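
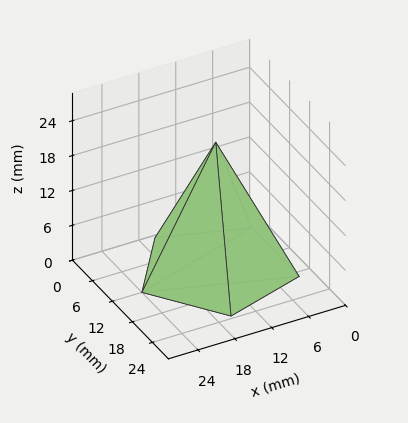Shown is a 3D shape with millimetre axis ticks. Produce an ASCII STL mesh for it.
Reading the render: the shape is a regular 5-sided pyramid, base circumscribed radius ≈ 12 mm, apex at z ≈ 22 mm (dimensions read to the nearest mm from the axis ticks). For the STL, each face is triangulated and given an outward normal.

solid part
  facet normal 0.0000 0.0000 -1.0000
    outer loop
      vertex 2.3 19.1 0.0
      vertex 15.7 23.4 0.0
      vertex 24.0 12.0 0.0
    endloop
  endfacet
  facet normal 0.0000 0.0000 -1.0000
    outer loop
      vertex 2.3 4.9 0.0
      vertex 2.3 19.1 0.0
      vertex 24.0 12.0 0.0
    endloop
  endfacet
  facet normal 0.0000 0.0000 -1.0000
    outer loop
      vertex 15.7 0.6 0.0
      vertex 2.3 4.9 0.0
      vertex 24.0 12.0 0.0
    endloop
  endfacet
  facet normal 0.7397 0.5386 0.4035
    outer loop
      vertex 24.0 12.0 0.0
      vertex 15.7 23.4 0.0
      vertex 12.0 12.0 22.0
    endloop
  endfacet
  facet normal -0.2795 0.8709 0.4043
    outer loop
      vertex 15.7 23.4 0.0
      vertex 2.3 19.1 0.0
      vertex 12.0 12.0 22.0
    endloop
  endfacet
  facet normal -0.9150 0.0000 0.4034
    outer loop
      vertex 2.3 19.1 0.0
      vertex 2.3 4.9 0.0
      vertex 12.0 12.0 22.0
    endloop
  endfacet
  facet normal -0.2795 -0.8709 0.4043
    outer loop
      vertex 2.3 4.9 0.0
      vertex 15.7 0.6 0.0
      vertex 12.0 12.0 22.0
    endloop
  endfacet
  facet normal 0.7397 -0.5386 0.4035
    outer loop
      vertex 15.7 0.6 0.0
      vertex 24.0 12.0 0.0
      vertex 12.0 12.0 22.0
    endloop
  endfacet
endsolid part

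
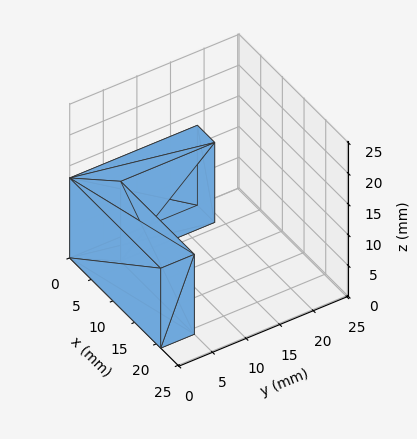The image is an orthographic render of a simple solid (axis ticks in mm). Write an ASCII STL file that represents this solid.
Reading the render: the shape is an L-shaped prism: outer 21 × 19 mm, arm thicknesses ≈ 5 mm (horizontal) and 4 mm (vertical), extruded 13 mm in z (dimensions read to the nearest mm from the axis ticks). For the STL, each face is triangulated and given an outward normal.

solid part
  facet normal 0.0000 0.0000 -1.0000
    outer loop
      vertex 21.0 5.0 0.0
      vertex 21.0 0.0 0.0
      vertex 0.0 0.0 0.0
    endloop
  endfacet
  facet normal 0.0000 0.0000 -1.0000
    outer loop
      vertex 4.0 5.0 0.0
      vertex 21.0 5.0 0.0
      vertex 0.0 0.0 0.0
    endloop
  endfacet
  facet normal 0.0000 0.0000 -1.0000
    outer loop
      vertex 4.0 19.0 0.0
      vertex 4.0 5.0 0.0
      vertex 0.0 0.0 0.0
    endloop
  endfacet
  facet normal 0.0000 0.0000 -1.0000
    outer loop
      vertex 0.0 19.0 0.0
      vertex 4.0 19.0 0.0
      vertex 0.0 0.0 0.0
    endloop
  endfacet
  facet normal 0.0000 0.0000 1.0000
    outer loop
      vertex 0.0 0.0 13.0
      vertex 21.0 0.0 13.0
      vertex 21.0 5.0 13.0
    endloop
  endfacet
  facet normal 0.0000 0.0000 1.0000
    outer loop
      vertex 0.0 0.0 13.0
      vertex 21.0 5.0 13.0
      vertex 4.0 5.0 13.0
    endloop
  endfacet
  facet normal 0.0000 0.0000 1.0000
    outer loop
      vertex 0.0 0.0 13.0
      vertex 4.0 5.0 13.0
      vertex 4.0 19.0 13.0
    endloop
  endfacet
  facet normal 0.0000 0.0000 1.0000
    outer loop
      vertex 0.0 0.0 13.0
      vertex 4.0 19.0 13.0
      vertex 0.0 19.0 13.0
    endloop
  endfacet
  facet normal 0.0000 -1.0000 0.0000
    outer loop
      vertex 0.0 0.0 0.0
      vertex 21.0 0.0 0.0
      vertex 21.0 0.0 13.0
    endloop
  endfacet
  facet normal 0.0000 -1.0000 0.0000
    outer loop
      vertex 0.0 0.0 0.0
      vertex 21.0 0.0 13.0
      vertex 0.0 0.0 13.0
    endloop
  endfacet
  facet normal 1.0000 0.0000 0.0000
    outer loop
      vertex 21.0 0.0 0.0
      vertex 21.0 5.0 0.0
      vertex 21.0 5.0 13.0
    endloop
  endfacet
  facet normal 1.0000 0.0000 0.0000
    outer loop
      vertex 21.0 0.0 0.0
      vertex 21.0 5.0 13.0
      vertex 21.0 0.0 13.0
    endloop
  endfacet
  facet normal 0.0000 1.0000 0.0000
    outer loop
      vertex 21.0 5.0 0.0
      vertex 4.0 5.0 0.0
      vertex 4.0 5.0 13.0
    endloop
  endfacet
  facet normal 0.0000 1.0000 0.0000
    outer loop
      vertex 21.0 5.0 0.0
      vertex 4.0 5.0 13.0
      vertex 21.0 5.0 13.0
    endloop
  endfacet
  facet normal 1.0000 0.0000 0.0000
    outer loop
      vertex 4.0 5.0 0.0
      vertex 4.0 19.0 0.0
      vertex 4.0 19.0 13.0
    endloop
  endfacet
  facet normal 1.0000 0.0000 0.0000
    outer loop
      vertex 4.0 5.0 0.0
      vertex 4.0 19.0 13.0
      vertex 4.0 5.0 13.0
    endloop
  endfacet
  facet normal 0.0000 1.0000 0.0000
    outer loop
      vertex 4.0 19.0 0.0
      vertex 0.0 19.0 0.0
      vertex 0.0 19.0 13.0
    endloop
  endfacet
  facet normal 0.0000 1.0000 0.0000
    outer loop
      vertex 4.0 19.0 0.0
      vertex 0.0 19.0 13.0
      vertex 4.0 19.0 13.0
    endloop
  endfacet
  facet normal -1.0000 0.0000 0.0000
    outer loop
      vertex 0.0 19.0 0.0
      vertex 0.0 0.0 0.0
      vertex 0.0 0.0 13.0
    endloop
  endfacet
  facet normal -1.0000 0.0000 0.0000
    outer loop
      vertex 0.0 19.0 0.0
      vertex 0.0 0.0 13.0
      vertex 0.0 19.0 13.0
    endloop
  endfacet
endsolid part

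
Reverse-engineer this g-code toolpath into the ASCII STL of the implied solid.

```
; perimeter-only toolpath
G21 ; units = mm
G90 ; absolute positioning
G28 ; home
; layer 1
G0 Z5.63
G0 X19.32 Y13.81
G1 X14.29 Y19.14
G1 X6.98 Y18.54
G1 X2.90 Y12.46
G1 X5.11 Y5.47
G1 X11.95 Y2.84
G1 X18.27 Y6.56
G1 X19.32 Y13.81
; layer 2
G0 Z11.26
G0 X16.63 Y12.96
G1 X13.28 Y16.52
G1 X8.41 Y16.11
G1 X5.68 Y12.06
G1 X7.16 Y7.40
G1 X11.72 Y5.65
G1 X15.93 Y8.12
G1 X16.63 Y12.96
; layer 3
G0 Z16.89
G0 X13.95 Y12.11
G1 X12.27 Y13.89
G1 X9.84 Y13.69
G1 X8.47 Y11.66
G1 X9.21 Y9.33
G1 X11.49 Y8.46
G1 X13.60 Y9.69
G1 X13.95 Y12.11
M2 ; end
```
solid part
  facet normal 0.0000 0.0000 -1.0000
    outer loop
      vertex 5.56 20.97 0.00
      vertex 15.30 21.77 0.00
      vertex 22.00 14.66 0.00
    endloop
  endfacet
  facet normal 0.0000 0.0000 -1.0000
    outer loop
      vertex 0.11 12.86 0.00
      vertex 5.56 20.97 0.00
      vertex 22.00 14.66 0.00
    endloop
  endfacet
  facet normal 0.0000 0.0000 -1.0000
    outer loop
      vertex 3.06 3.54 0.00
      vertex 0.11 12.86 0.00
      vertex 22.00 14.66 0.00
    endloop
  endfacet
  facet normal 0.0000 0.0000 -1.0000
    outer loop
      vertex 12.18 0.04 0.00
      vertex 3.06 3.54 0.00
      vertex 22.00 14.66 0.00
    endloop
  endfacet
  facet normal 0.0000 0.0000 -1.0000
    outer loop
      vertex 20.61 4.99 0.00
      vertex 12.18 0.04 0.00
      vertex 22.00 14.66 0.00
    endloop
  endfacet
  facet normal 0.6635 0.6253 0.4108
    outer loop
      vertex 22.00 14.66 0.00
      vertex 15.30 21.77 0.00
      vertex 11.26 11.26 22.52
    endloop
  endfacet
  facet normal -0.0746 0.9087 0.4107
    outer loop
      vertex 15.30 21.77 0.00
      vertex 5.56 20.97 0.00
      vertex 11.26 11.26 22.52
    endloop
  endfacet
  facet normal -0.7567 0.5085 0.4108
    outer loop
      vertex 5.56 20.97 0.00
      vertex 0.11 12.86 0.00
      vertex 11.26 11.26 22.52
    endloop
  endfacet
  facet normal -0.8692 -0.2751 0.4108
    outer loop
      vertex 0.11 12.86 0.00
      vertex 3.06 3.54 0.00
      vertex 11.26 11.26 22.52
    endloop
  endfacet
  facet normal -0.3267 -0.8512 0.4108
    outer loop
      vertex 3.06 3.54 0.00
      vertex 12.18 0.04 0.00
      vertex 11.26 11.26 22.52
    endloop
  endfacet
  facet normal 0.4617 -0.7863 0.4106
    outer loop
      vertex 12.18 0.04 0.00
      vertex 20.61 4.99 0.00
      vertex 11.26 11.26 22.52
    endloop
  endfacet
  facet normal 0.9024 -0.1297 0.4108
    outer loop
      vertex 20.61 4.99 0.00
      vertex 22.00 14.66 0.00
      vertex 11.26 11.26 22.52
    endloop
  endfacet
endsolid part

The G0 Z moves step by Δz≈5.63 mm. The G1 loops shrink linearly with z, so the solid tapers from its base footprint up to z≈22.5. Closing with a flat bottom cap and the tapered top and triangulating gives 12 facets — a regular 7-sided pyramid, base circumscribed radius ≈ 11.3 mm, apex at z ≈ 22.5 mm.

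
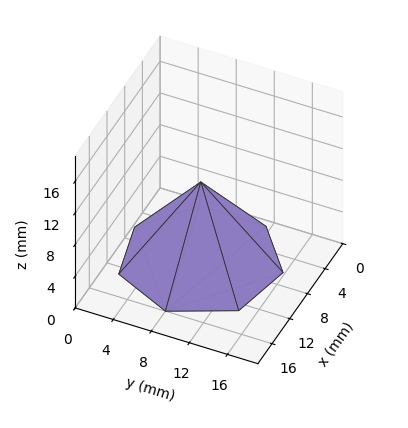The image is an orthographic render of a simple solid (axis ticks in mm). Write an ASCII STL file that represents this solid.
Reading the render: the shape is a regular 7-sided pyramid, base circumscribed radius ≈ 8 mm, apex at z ≈ 10 mm (dimensions read to the nearest mm from the axis ticks). For the STL, each face is triangulated and given an outward normal.

solid part
  facet normal 0.0000 0.0000 -1.0000
    outer loop
      vertex 6.2 15.8 0.0
      vertex 13.0 14.3 0.0
      vertex 16.0 8.0 0.0
    endloop
  endfacet
  facet normal 0.0000 0.0000 -1.0000
    outer loop
      vertex 0.8 11.5 0.0
      vertex 6.2 15.8 0.0
      vertex 16.0 8.0 0.0
    endloop
  endfacet
  facet normal 0.0000 0.0000 -1.0000
    outer loop
      vertex 0.8 4.5 0.0
      vertex 0.8 11.5 0.0
      vertex 16.0 8.0 0.0
    endloop
  endfacet
  facet normal 0.0000 0.0000 -1.0000
    outer loop
      vertex 6.2 0.2 0.0
      vertex 0.8 4.5 0.0
      vertex 16.0 8.0 0.0
    endloop
  endfacet
  facet normal 0.0000 0.0000 -1.0000
    outer loop
      vertex 13.0 1.7 0.0
      vertex 6.2 0.2 0.0
      vertex 16.0 8.0 0.0
    endloop
  endfacet
  facet normal 0.7319 0.3485 0.5855
    outer loop
      vertex 16.0 8.0 0.0
      vertex 13.0 14.3 0.0
      vertex 8.0 8.0 10.0
    endloop
  endfacet
  facet normal 0.1746 0.7914 0.5859
    outer loop
      vertex 13.0 14.3 0.0
      vertex 6.2 15.8 0.0
      vertex 8.0 8.0 10.0
    endloop
  endfacet
  facet normal -0.5050 0.6342 0.5855
    outer loop
      vertex 6.2 15.8 0.0
      vertex 0.8 11.5 0.0
      vertex 8.0 8.0 10.0
    endloop
  endfacet
  facet normal -0.8115 0.0000 0.5843
    outer loop
      vertex 0.8 11.5 0.0
      vertex 0.8 4.5 0.0
      vertex 8.0 8.0 10.0
    endloop
  endfacet
  facet normal -0.5050 -0.6342 0.5855
    outer loop
      vertex 0.8 4.5 0.0
      vertex 6.2 0.2 0.0
      vertex 8.0 8.0 10.0
    endloop
  endfacet
  facet normal 0.1746 -0.7914 0.5859
    outer loop
      vertex 6.2 0.2 0.0
      vertex 13.0 1.7 0.0
      vertex 8.0 8.0 10.0
    endloop
  endfacet
  facet normal 0.7319 -0.3485 0.5855
    outer loop
      vertex 13.0 1.7 0.0
      vertex 16.0 8.0 0.0
      vertex 8.0 8.0 10.0
    endloop
  endfacet
endsolid part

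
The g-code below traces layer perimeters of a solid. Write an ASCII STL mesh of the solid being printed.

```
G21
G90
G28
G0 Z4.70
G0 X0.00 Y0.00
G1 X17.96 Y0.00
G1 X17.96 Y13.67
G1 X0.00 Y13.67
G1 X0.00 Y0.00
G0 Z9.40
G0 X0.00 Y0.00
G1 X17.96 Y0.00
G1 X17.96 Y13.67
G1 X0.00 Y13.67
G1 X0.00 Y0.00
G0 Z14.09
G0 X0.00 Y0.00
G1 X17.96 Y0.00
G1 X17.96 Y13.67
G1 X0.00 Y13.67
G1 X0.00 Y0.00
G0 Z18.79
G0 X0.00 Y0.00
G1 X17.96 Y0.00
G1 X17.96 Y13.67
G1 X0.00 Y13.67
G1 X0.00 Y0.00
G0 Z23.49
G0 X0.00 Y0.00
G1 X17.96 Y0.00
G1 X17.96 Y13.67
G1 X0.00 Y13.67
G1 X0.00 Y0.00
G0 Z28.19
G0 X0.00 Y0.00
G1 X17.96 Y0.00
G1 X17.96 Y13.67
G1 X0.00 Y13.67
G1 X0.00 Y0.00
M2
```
solid part
  facet normal 0.0000 0.0000 -1.0000
    outer loop
      vertex 17.96 13.67 0.00
      vertex 17.96 0.00 0.00
      vertex 0.00 0.00 0.00
    endloop
  endfacet
  facet normal 0.0000 0.0000 -1.0000
    outer loop
      vertex 0.00 13.67 0.00
      vertex 17.96 13.67 0.00
      vertex 0.00 0.00 0.00
    endloop
  endfacet
  facet normal 0.0000 0.0000 1.0000
    outer loop
      vertex 0.00 0.00 28.19
      vertex 17.96 0.00 28.19
      vertex 17.96 13.67 28.19
    endloop
  endfacet
  facet normal 0.0000 0.0000 1.0000
    outer loop
      vertex 0.00 0.00 28.19
      vertex 17.96 13.67 28.19
      vertex 0.00 13.67 28.19
    endloop
  endfacet
  facet normal 0.0000 -1.0000 0.0000
    outer loop
      vertex 0.00 0.00 0.00
      vertex 17.96 0.00 0.00
      vertex 17.96 0.00 28.19
    endloop
  endfacet
  facet normal 0.0000 -1.0000 0.0000
    outer loop
      vertex 0.00 0.00 0.00
      vertex 17.96 0.00 28.19
      vertex 0.00 0.00 28.19
    endloop
  endfacet
  facet normal 0.0000 1.0000 0.0000
    outer loop
      vertex 17.96 13.67 28.19
      vertex 17.96 13.67 0.00
      vertex 0.00 13.67 0.00
    endloop
  endfacet
  facet normal 0.0000 1.0000 0.0000
    outer loop
      vertex 0.00 13.67 28.19
      vertex 17.96 13.67 28.19
      vertex 0.00 13.67 0.00
    endloop
  endfacet
  facet normal -1.0000 0.0000 0.0000
    outer loop
      vertex 0.00 13.67 28.19
      vertex 0.00 13.67 0.00
      vertex 0.00 0.00 0.00
    endloop
  endfacet
  facet normal -1.0000 0.0000 0.0000
    outer loop
      vertex 0.00 0.00 28.19
      vertex 0.00 13.67 28.19
      vertex 0.00 0.00 0.00
    endloop
  endfacet
  facet normal 1.0000 0.0000 0.0000
    outer loop
      vertex 17.96 0.00 0.00
      vertex 17.96 13.67 0.00
      vertex 17.96 13.67 28.19
    endloop
  endfacet
  facet normal 1.0000 0.0000 0.0000
    outer loop
      vertex 17.96 0.00 0.00
      vertex 17.96 13.67 28.19
      vertex 17.96 0.00 28.19
    endloop
  endfacet
endsolid part

The G0 Z moves step by Δz≈4.70 mm. Every layer's G1 loop is the same polygon, so the solid is a straight extrusion of it from z=0 to z≈28.2. Closing with flat bottom and top caps and triangulating gives 12 facets — a rectangular box, roughly 18 × 13.7 mm footprint and 28.2 mm tall.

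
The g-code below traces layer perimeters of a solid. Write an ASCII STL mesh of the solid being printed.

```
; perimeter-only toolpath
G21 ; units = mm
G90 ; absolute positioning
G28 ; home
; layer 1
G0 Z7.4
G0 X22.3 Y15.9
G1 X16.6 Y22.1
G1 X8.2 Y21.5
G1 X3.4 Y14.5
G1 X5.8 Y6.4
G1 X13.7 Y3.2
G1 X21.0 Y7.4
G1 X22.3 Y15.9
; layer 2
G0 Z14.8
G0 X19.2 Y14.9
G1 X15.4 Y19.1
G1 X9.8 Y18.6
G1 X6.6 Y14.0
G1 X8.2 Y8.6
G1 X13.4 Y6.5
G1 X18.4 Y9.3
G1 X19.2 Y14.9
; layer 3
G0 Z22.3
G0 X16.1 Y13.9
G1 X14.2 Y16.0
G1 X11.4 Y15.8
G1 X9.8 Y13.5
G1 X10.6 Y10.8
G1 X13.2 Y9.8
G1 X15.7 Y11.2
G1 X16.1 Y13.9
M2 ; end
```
solid part
  facet normal 0.0000 0.0000 -1.0000
    outer loop
      vertex 6.6 24.3 0.0
      vertex 17.8 25.1 0.0
      vertex 25.4 16.8 0.0
    endloop
  endfacet
  facet normal 0.0000 0.0000 -1.0000
    outer loop
      vertex 0.2 15.0 0.0
      vertex 6.6 24.3 0.0
      vertex 25.4 16.8 0.0
    endloop
  endfacet
  facet normal 0.0000 0.0000 -1.0000
    outer loop
      vertex 3.4 4.2 0.0
      vertex 0.2 15.0 0.0
      vertex 25.4 16.8 0.0
    endloop
  endfacet
  facet normal 0.0000 0.0000 -1.0000
    outer loop
      vertex 13.9 0.0 0.0
      vertex 3.4 4.2 0.0
      vertex 25.4 16.8 0.0
    endloop
  endfacet
  facet normal 0.0000 0.0000 -1.0000
    outer loop
      vertex 23.7 5.6 0.0
      vertex 13.9 0.0 0.0
      vertex 25.4 16.8 0.0
    endloop
  endfacet
  facet normal 0.6861 0.6282 0.3668
    outer loop
      vertex 25.4 16.8 0.0
      vertex 17.8 25.1 0.0
      vertex 13.0 13.0 29.7
    endloop
  endfacet
  facet normal -0.0663 0.9278 0.3673
    outer loop
      vertex 17.8 25.1 0.0
      vertex 6.6 24.3 0.0
      vertex 13.0 13.0 29.7
    endloop
  endfacet
  facet normal -0.7666 0.5276 0.3659
    outer loop
      vertex 6.6 24.3 0.0
      vertex 0.2 15.0 0.0
      vertex 13.0 13.0 29.7
    endloop
  endfacet
  facet normal -0.8920 -0.2643 0.3666
    outer loop
      vertex 0.2 15.0 0.0
      vertex 3.4 4.2 0.0
      vertex 13.0 13.0 29.7
    endloop
  endfacet
  facet normal -0.3454 -0.8635 0.3675
    outer loop
      vertex 3.4 4.2 0.0
      vertex 13.9 0.0 0.0
      vertex 13.0 13.0 29.7
    endloop
  endfacet
  facet normal 0.4614 -0.8075 0.3674
    outer loop
      vertex 13.9 0.0 0.0
      vertex 23.7 5.6 0.0
      vertex 13.0 13.0 29.7
    endloop
  endfacet
  facet normal 0.9200 -0.1396 0.3662
    outer loop
      vertex 23.7 5.6 0.0
      vertex 25.4 16.8 0.0
      vertex 13.0 13.0 29.7
    endloop
  endfacet
endsolid part

The G0 Z moves step by Δz≈7.4 mm. The G1 loops shrink linearly with z, so the solid tapers from its base footprint up to z≈29.7. Closing with a flat bottom cap and the tapered top and triangulating gives 12 facets — a regular 7-sided pyramid, base circumscribed radius ≈ 13 mm, apex at z ≈ 29.7 mm.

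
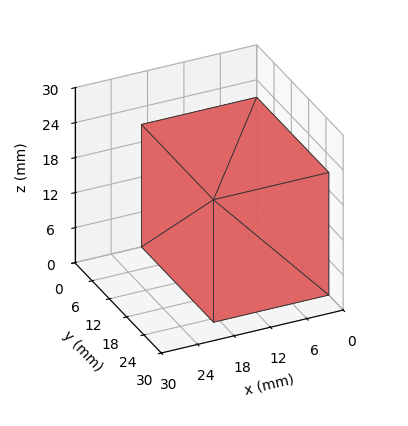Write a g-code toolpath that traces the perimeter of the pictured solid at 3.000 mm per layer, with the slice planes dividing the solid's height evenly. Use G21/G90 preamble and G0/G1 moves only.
Reading the render: the shape is a rectangular box, roughly 19 × 25 mm footprint and 21 mm tall (dimensions read to the nearest mm from the axis ticks). For the g-code, the solid's height is divided into equal slices at the stated Δz and each level perimeter traced with G1 moves after a G0 lift.

; perimeter-only toolpath
G21 ; units = mm
G90 ; absolute positioning
G28 ; home
; layer 1
G0 Z3.000
G0 X0.000 Y0.000
G1 X19.000 Y0.000
G1 X19.000 Y25.000
G1 X0.000 Y25.000
G1 X0.000 Y0.000
; layer 2
G0 Z6.000
G0 X0.000 Y0.000
G1 X19.000 Y0.000
G1 X19.000 Y25.000
G1 X0.000 Y25.000
G1 X0.000 Y0.000
; layer 3
G0 Z9.000
G0 X0.000 Y0.000
G1 X19.000 Y0.000
G1 X19.000 Y25.000
G1 X0.000 Y25.000
G1 X0.000 Y0.000
; layer 4
G0 Z12.000
G0 X0.000 Y0.000
G1 X19.000 Y0.000
G1 X19.000 Y25.000
G1 X0.000 Y25.000
G1 X0.000 Y0.000
; layer 5
G0 Z15.000
G0 X0.000 Y0.000
G1 X19.000 Y0.000
G1 X19.000 Y25.000
G1 X0.000 Y25.000
G1 X0.000 Y0.000
; layer 6
G0 Z18.000
G0 X0.000 Y0.000
G1 X19.000 Y0.000
G1 X19.000 Y25.000
G1 X0.000 Y25.000
G1 X0.000 Y0.000
; layer 7
G0 Z21.000
G0 X0.000 Y0.000
G1 X19.000 Y0.000
G1 X19.000 Y25.000
G1 X0.000 Y25.000
G1 X0.000 Y0.000
M2 ; end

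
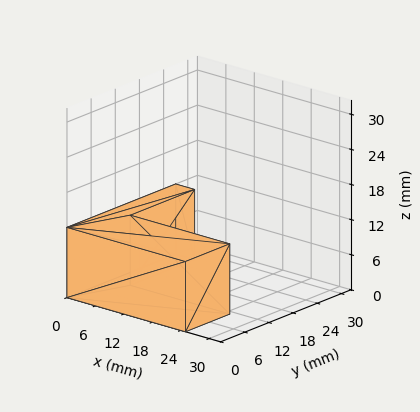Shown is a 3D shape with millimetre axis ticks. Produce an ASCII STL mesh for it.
Reading the render: the shape is an L-shaped prism: outer 25 × 27 mm, arm thicknesses ≈ 11 mm (horizontal) and 4 mm (vertical), extruded 12 mm in z (dimensions read to the nearest mm from the axis ticks). For the STL, each face is triangulated and given an outward normal.

solid part
  facet normal 0.0000 0.0000 -1.0000
    outer loop
      vertex 25.000 11.000 0.000
      vertex 25.000 0.000 0.000
      vertex 0.000 0.000 0.000
    endloop
  endfacet
  facet normal 0.0000 0.0000 -1.0000
    outer loop
      vertex 4.000 11.000 0.000
      vertex 25.000 11.000 0.000
      vertex 0.000 0.000 0.000
    endloop
  endfacet
  facet normal 0.0000 0.0000 -1.0000
    outer loop
      vertex 4.000 27.000 0.000
      vertex 4.000 11.000 0.000
      vertex 0.000 0.000 0.000
    endloop
  endfacet
  facet normal 0.0000 0.0000 -1.0000
    outer loop
      vertex 0.000 27.000 0.000
      vertex 4.000 27.000 0.000
      vertex 0.000 0.000 0.000
    endloop
  endfacet
  facet normal 0.0000 0.0000 1.0000
    outer loop
      vertex 0.000 0.000 12.000
      vertex 25.000 0.000 12.000
      vertex 25.000 11.000 12.000
    endloop
  endfacet
  facet normal 0.0000 0.0000 1.0000
    outer loop
      vertex 0.000 0.000 12.000
      vertex 25.000 11.000 12.000
      vertex 4.000 11.000 12.000
    endloop
  endfacet
  facet normal 0.0000 0.0000 1.0000
    outer loop
      vertex 0.000 0.000 12.000
      vertex 4.000 11.000 12.000
      vertex 4.000 27.000 12.000
    endloop
  endfacet
  facet normal 0.0000 0.0000 1.0000
    outer loop
      vertex 0.000 0.000 12.000
      vertex 4.000 27.000 12.000
      vertex 0.000 27.000 12.000
    endloop
  endfacet
  facet normal 0.0000 -1.0000 0.0000
    outer loop
      vertex 0.000 0.000 0.000
      vertex 25.000 0.000 0.000
      vertex 25.000 0.000 12.000
    endloop
  endfacet
  facet normal 0.0000 -1.0000 0.0000
    outer loop
      vertex 0.000 0.000 0.000
      vertex 25.000 0.000 12.000
      vertex 0.000 0.000 12.000
    endloop
  endfacet
  facet normal 1.0000 0.0000 0.0000
    outer loop
      vertex 25.000 0.000 0.000
      vertex 25.000 11.000 0.000
      vertex 25.000 11.000 12.000
    endloop
  endfacet
  facet normal 1.0000 0.0000 0.0000
    outer loop
      vertex 25.000 0.000 0.000
      vertex 25.000 11.000 12.000
      vertex 25.000 0.000 12.000
    endloop
  endfacet
  facet normal 0.0000 1.0000 0.0000
    outer loop
      vertex 25.000 11.000 0.000
      vertex 4.000 11.000 0.000
      vertex 4.000 11.000 12.000
    endloop
  endfacet
  facet normal 0.0000 1.0000 0.0000
    outer loop
      vertex 25.000 11.000 0.000
      vertex 4.000 11.000 12.000
      vertex 25.000 11.000 12.000
    endloop
  endfacet
  facet normal 1.0000 0.0000 0.0000
    outer loop
      vertex 4.000 11.000 0.000
      vertex 4.000 27.000 0.000
      vertex 4.000 27.000 12.000
    endloop
  endfacet
  facet normal 1.0000 0.0000 0.0000
    outer loop
      vertex 4.000 11.000 0.000
      vertex 4.000 27.000 12.000
      vertex 4.000 11.000 12.000
    endloop
  endfacet
  facet normal 0.0000 1.0000 0.0000
    outer loop
      vertex 4.000 27.000 0.000
      vertex 0.000 27.000 0.000
      vertex 0.000 27.000 12.000
    endloop
  endfacet
  facet normal 0.0000 1.0000 0.0000
    outer loop
      vertex 4.000 27.000 0.000
      vertex 0.000 27.000 12.000
      vertex 4.000 27.000 12.000
    endloop
  endfacet
  facet normal -1.0000 0.0000 0.0000
    outer loop
      vertex 0.000 27.000 0.000
      vertex 0.000 0.000 0.000
      vertex 0.000 0.000 12.000
    endloop
  endfacet
  facet normal -1.0000 0.0000 0.0000
    outer loop
      vertex 0.000 27.000 0.000
      vertex 0.000 0.000 12.000
      vertex 0.000 27.000 12.000
    endloop
  endfacet
endsolid part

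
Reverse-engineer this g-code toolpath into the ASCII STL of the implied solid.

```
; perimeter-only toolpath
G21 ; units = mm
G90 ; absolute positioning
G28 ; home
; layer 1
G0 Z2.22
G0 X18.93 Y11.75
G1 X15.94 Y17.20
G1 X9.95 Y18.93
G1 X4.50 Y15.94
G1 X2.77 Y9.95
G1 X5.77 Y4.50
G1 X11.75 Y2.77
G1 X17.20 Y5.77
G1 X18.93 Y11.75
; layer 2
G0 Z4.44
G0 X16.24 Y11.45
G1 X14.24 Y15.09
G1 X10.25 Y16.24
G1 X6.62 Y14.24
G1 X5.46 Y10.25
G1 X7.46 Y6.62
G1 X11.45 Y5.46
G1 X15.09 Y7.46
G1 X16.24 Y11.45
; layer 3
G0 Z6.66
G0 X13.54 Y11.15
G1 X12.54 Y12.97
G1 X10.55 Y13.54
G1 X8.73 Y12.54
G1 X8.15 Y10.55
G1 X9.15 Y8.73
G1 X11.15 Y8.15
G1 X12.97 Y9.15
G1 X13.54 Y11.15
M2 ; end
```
solid part
  facet normal 0.0000 0.0000 -1.0000
    outer loop
      vertex 9.65 21.63 0.00
      vertex 17.63 19.32 0.00
      vertex 21.63 12.05 0.00
    endloop
  endfacet
  facet normal 0.0000 0.0000 -1.0000
    outer loop
      vertex 2.38 17.63 0.00
      vertex 9.65 21.63 0.00
      vertex 21.63 12.05 0.00
    endloop
  endfacet
  facet normal 0.0000 0.0000 -1.0000
    outer loop
      vertex 0.07 9.65 0.00
      vertex 2.38 17.63 0.00
      vertex 21.63 12.05 0.00
    endloop
  endfacet
  facet normal 0.0000 0.0000 -1.0000
    outer loop
      vertex 4.07 2.38 0.00
      vertex 0.07 9.65 0.00
      vertex 21.63 12.05 0.00
    endloop
  endfacet
  facet normal 0.0000 0.0000 -1.0000
    outer loop
      vertex 12.05 0.07 0.00
      vertex 4.07 2.38 0.00
      vertex 21.63 12.05 0.00
    endloop
  endfacet
  facet normal 0.0000 0.0000 -1.0000
    outer loop
      vertex 19.32 4.07 0.00
      vertex 12.05 0.07 0.00
      vertex 21.63 12.05 0.00
    endloop
  endfacet
  facet normal 0.5810 0.3197 0.7485
    outer loop
      vertex 21.63 12.05 0.00
      vertex 17.63 19.32 0.00
      vertex 10.85 10.85 8.88
    endloop
  endfacet
  facet normal 0.1844 0.6371 0.7484
    outer loop
      vertex 17.63 19.32 0.00
      vertex 9.65 21.63 0.00
      vertex 10.85 10.85 8.88
    endloop
  endfacet
  facet normal -0.3197 0.5810 0.7485
    outer loop
      vertex 9.65 21.63 0.00
      vertex 2.38 17.63 0.00
      vertex 10.85 10.85 8.88
    endloop
  endfacet
  facet normal -0.6371 0.1844 0.7484
    outer loop
      vertex 2.38 17.63 0.00
      vertex 0.07 9.65 0.00
      vertex 10.85 10.85 8.88
    endloop
  endfacet
  facet normal -0.5810 -0.3197 0.7485
    outer loop
      vertex 0.07 9.65 0.00
      vertex 4.07 2.38 0.00
      vertex 10.85 10.85 8.88
    endloop
  endfacet
  facet normal -0.1844 -0.6371 0.7484
    outer loop
      vertex 4.07 2.38 0.00
      vertex 12.05 0.07 0.00
      vertex 10.85 10.85 8.88
    endloop
  endfacet
  facet normal 0.3197 -0.5810 0.7485
    outer loop
      vertex 12.05 0.07 0.00
      vertex 19.32 4.07 0.00
      vertex 10.85 10.85 8.88
    endloop
  endfacet
  facet normal 0.6371 -0.1844 0.7484
    outer loop
      vertex 19.32 4.07 0.00
      vertex 21.63 12.05 0.00
      vertex 10.85 10.85 8.88
    endloop
  endfacet
endsolid part

The G0 Z moves step by Δz≈2.22 mm. The G1 loops shrink linearly with z, so the solid tapers from its base footprint up to z≈8.88. Closing with a flat bottom cap and the tapered top and triangulating gives 14 facets — a regular 8-sided pyramid, base circumscribed radius ≈ 10.8 mm, apex at z ≈ 8.88 mm.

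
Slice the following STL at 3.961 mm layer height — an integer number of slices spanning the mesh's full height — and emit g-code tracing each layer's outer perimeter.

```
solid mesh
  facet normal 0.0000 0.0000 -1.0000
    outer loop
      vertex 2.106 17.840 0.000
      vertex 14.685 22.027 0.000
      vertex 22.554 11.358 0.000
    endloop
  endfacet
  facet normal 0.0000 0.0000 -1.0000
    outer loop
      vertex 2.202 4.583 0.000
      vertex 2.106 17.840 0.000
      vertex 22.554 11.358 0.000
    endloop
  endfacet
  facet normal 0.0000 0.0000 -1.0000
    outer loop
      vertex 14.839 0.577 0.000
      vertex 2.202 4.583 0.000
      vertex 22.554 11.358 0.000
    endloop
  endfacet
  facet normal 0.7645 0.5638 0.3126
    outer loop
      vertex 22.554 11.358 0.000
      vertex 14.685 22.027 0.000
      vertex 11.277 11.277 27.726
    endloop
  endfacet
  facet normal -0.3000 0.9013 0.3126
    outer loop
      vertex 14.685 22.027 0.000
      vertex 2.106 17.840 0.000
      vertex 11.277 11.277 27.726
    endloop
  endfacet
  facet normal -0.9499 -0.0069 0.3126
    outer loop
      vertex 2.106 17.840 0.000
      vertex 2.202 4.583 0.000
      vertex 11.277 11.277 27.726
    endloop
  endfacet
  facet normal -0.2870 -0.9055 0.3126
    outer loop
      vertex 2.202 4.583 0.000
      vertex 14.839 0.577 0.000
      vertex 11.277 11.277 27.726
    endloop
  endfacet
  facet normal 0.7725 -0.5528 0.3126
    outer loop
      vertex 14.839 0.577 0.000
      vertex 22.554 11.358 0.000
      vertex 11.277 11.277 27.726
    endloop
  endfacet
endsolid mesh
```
; perimeter-only toolpath
G21 ; units = mm
G90 ; absolute positioning
G28 ; home
; layer 1
G0 Z3.961
G0 X20.943 Y11.346
G1 X14.198 Y20.491
G1 X3.416 Y16.902
G1 X3.498 Y5.539
G1 X14.330 Y2.106
G1 X20.943 Y11.346
; layer 2
G0 Z7.922
G0 X19.332 Y11.335
G1 X13.711 Y18.956
G1 X4.726 Y15.965
G1 X4.795 Y6.496
G1 X13.821 Y3.634
G1 X19.332 Y11.335
; layer 3
G0 Z11.883
G0 X17.721 Y11.323
G1 X13.224 Y17.420
G1 X6.036 Y15.027
G1 X6.091 Y7.452
G1 X13.312 Y5.163
G1 X17.721 Y11.323
; layer 4
G0 Z15.843
G0 X16.110 Y11.312
G1 X12.738 Y15.884
G1 X7.347 Y14.090
G1 X7.388 Y8.408
G1 X12.804 Y6.691
G1 X16.110 Y11.312
; layer 5
G0 Z19.804
G0 X14.499 Y11.300
G1 X12.251 Y14.348
G1 X8.657 Y13.152
G1 X8.684 Y9.364
G1 X12.295 Y8.220
G1 X14.499 Y11.300
; layer 6
G0 Z23.765
G0 X12.888 Y11.289
G1 X11.764 Y12.813
G1 X9.967 Y12.215
G1 X9.981 Y10.321
G1 X11.786 Y9.748
G1 X12.888 Y11.289
M2 ; end

The solid is a regular 5-sided pyramid, base circumscribed radius ≈ 11.3 mm, apex at z ≈ 27.7 mm. Slicing at Δz = 3.961 mm — 7 equal slices spanning the solid's height, so layer i sits at z = i·h/7 — gives 6 non-empty perimeters. Each is a 5-segment closed polygon; G0 lifts to the layer z and rapids to the start vertex, then G1 traces the edges. The cross-section shrinks linearly with z (the slice at the apex is degenerate and omitted).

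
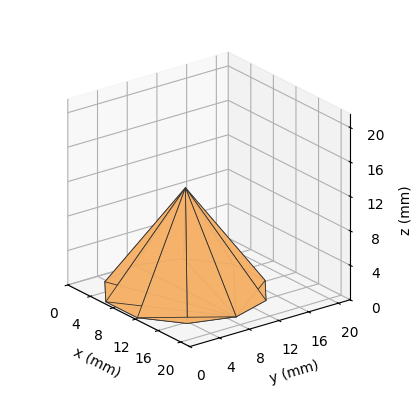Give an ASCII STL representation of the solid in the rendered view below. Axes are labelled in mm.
Reading the render: the shape is a regular 10-sided pyramid, base circumscribed radius ≈ 9 mm, apex at z ≈ 12 mm (dimensions read to the nearest mm from the axis ticks). For the STL, each face is triangulated and given an outward normal.

solid part
  facet normal 0.0000 0.0000 -1.0000
    outer loop
      vertex 11.8 17.6 0.0
      vertex 16.3 14.3 0.0
      vertex 18.0 9.0 0.0
    endloop
  endfacet
  facet normal 0.0000 0.0000 -1.0000
    outer loop
      vertex 6.2 17.6 0.0
      vertex 11.8 17.6 0.0
      vertex 18.0 9.0 0.0
    endloop
  endfacet
  facet normal 0.0000 0.0000 -1.0000
    outer loop
      vertex 1.7 14.3 0.0
      vertex 6.2 17.6 0.0
      vertex 18.0 9.0 0.0
    endloop
  endfacet
  facet normal 0.0000 0.0000 -1.0000
    outer loop
      vertex 0.0 9.0 0.0
      vertex 1.7 14.3 0.0
      vertex 18.0 9.0 0.0
    endloop
  endfacet
  facet normal 0.0000 0.0000 -1.0000
    outer loop
      vertex 1.7 3.7 0.0
      vertex 0.0 9.0 0.0
      vertex 18.0 9.0 0.0
    endloop
  endfacet
  facet normal 0.0000 0.0000 -1.0000
    outer loop
      vertex 6.2 0.4 0.0
      vertex 1.7 3.7 0.0
      vertex 18.0 9.0 0.0
    endloop
  endfacet
  facet normal 0.0000 0.0000 -1.0000
    outer loop
      vertex 11.8 0.4 0.0
      vertex 6.2 0.4 0.0
      vertex 18.0 9.0 0.0
    endloop
  endfacet
  facet normal 0.0000 0.0000 -1.0000
    outer loop
      vertex 16.3 3.7 0.0
      vertex 11.8 0.4 0.0
      vertex 18.0 9.0 0.0
    endloop
  endfacet
  facet normal 0.7749 0.2486 0.5812
    outer loop
      vertex 18.0 9.0 0.0
      vertex 16.3 14.3 0.0
      vertex 9.0 9.0 12.0
    endloop
  endfacet
  facet normal 0.4808 0.6557 0.5821
    outer loop
      vertex 16.3 14.3 0.0
      vertex 11.8 17.6 0.0
      vertex 9.0 9.0 12.0
    endloop
  endfacet
  facet normal 0.0000 0.8128 0.5825
    outer loop
      vertex 11.8 17.6 0.0
      vertex 6.2 17.6 0.0
      vertex 9.0 9.0 12.0
    endloop
  endfacet
  facet normal -0.4808 0.6557 0.5821
    outer loop
      vertex 6.2 17.6 0.0
      vertex 1.7 14.3 0.0
      vertex 9.0 9.0 12.0
    endloop
  endfacet
  facet normal -0.7749 0.2486 0.5812
    outer loop
      vertex 1.7 14.3 0.0
      vertex 0.0 9.0 0.0
      vertex 9.0 9.0 12.0
    endloop
  endfacet
  facet normal -0.7749 -0.2486 0.5812
    outer loop
      vertex 0.0 9.0 0.0
      vertex 1.7 3.7 0.0
      vertex 9.0 9.0 12.0
    endloop
  endfacet
  facet normal -0.4808 -0.6557 0.5821
    outer loop
      vertex 1.7 3.7 0.0
      vertex 6.2 0.4 0.0
      vertex 9.0 9.0 12.0
    endloop
  endfacet
  facet normal 0.0000 -0.8128 0.5825
    outer loop
      vertex 6.2 0.4 0.0
      vertex 11.8 0.4 0.0
      vertex 9.0 9.0 12.0
    endloop
  endfacet
  facet normal 0.4808 -0.6557 0.5821
    outer loop
      vertex 11.8 0.4 0.0
      vertex 16.3 3.7 0.0
      vertex 9.0 9.0 12.0
    endloop
  endfacet
  facet normal 0.7749 -0.2486 0.5812
    outer loop
      vertex 16.3 3.7 0.0
      vertex 18.0 9.0 0.0
      vertex 9.0 9.0 12.0
    endloop
  endfacet
endsolid part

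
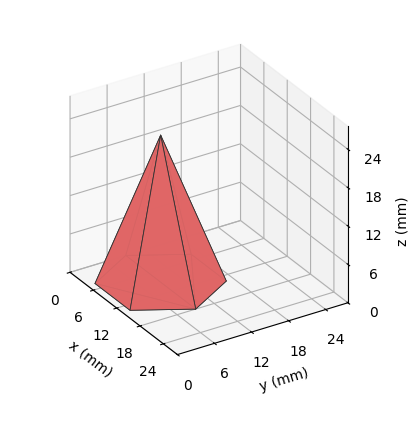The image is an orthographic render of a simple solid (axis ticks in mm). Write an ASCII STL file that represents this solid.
Reading the render: the shape is a regular 6-sided pyramid, base circumscribed radius ≈ 9 mm, apex at z ≈ 23 mm (dimensions read to the nearest mm from the axis ticks). For the STL, each face is triangulated and given an outward normal.

solid part
  facet normal 0.0000 0.0000 -1.0000
    outer loop
      vertex 4.50 16.79 0.00
      vertex 13.50 16.79 0.00
      vertex 18.00 9.00 0.00
    endloop
  endfacet
  facet normal 0.0000 0.0000 -1.0000
    outer loop
      vertex 0.00 9.00 0.00
      vertex 4.50 16.79 0.00
      vertex 18.00 9.00 0.00
    endloop
  endfacet
  facet normal 0.0000 0.0000 -1.0000
    outer loop
      vertex 4.50 1.21 0.00
      vertex 0.00 9.00 0.00
      vertex 18.00 9.00 0.00
    endloop
  endfacet
  facet normal 0.0000 0.0000 -1.0000
    outer loop
      vertex 13.50 1.21 0.00
      vertex 4.50 1.21 0.00
      vertex 18.00 9.00 0.00
    endloop
  endfacet
  facet normal 0.8201 0.4737 0.3209
    outer loop
      vertex 18.00 9.00 0.00
      vertex 13.50 16.79 0.00
      vertex 9.00 9.00 23.00
    endloop
  endfacet
  facet normal 0.0000 0.9471 0.3208
    outer loop
      vertex 13.50 16.79 0.00
      vertex 4.50 16.79 0.00
      vertex 9.00 9.00 23.00
    endloop
  endfacet
  facet normal -0.8201 0.4737 0.3209
    outer loop
      vertex 4.50 16.79 0.00
      vertex 0.00 9.00 0.00
      vertex 9.00 9.00 23.00
    endloop
  endfacet
  facet normal -0.8201 -0.4737 0.3209
    outer loop
      vertex 0.00 9.00 0.00
      vertex 4.50 1.21 0.00
      vertex 9.00 9.00 23.00
    endloop
  endfacet
  facet normal 0.0000 -0.9471 0.3208
    outer loop
      vertex 4.50 1.21 0.00
      vertex 13.50 1.21 0.00
      vertex 9.00 9.00 23.00
    endloop
  endfacet
  facet normal 0.8201 -0.4737 0.3209
    outer loop
      vertex 13.50 1.21 0.00
      vertex 18.00 9.00 0.00
      vertex 9.00 9.00 23.00
    endloop
  endfacet
endsolid part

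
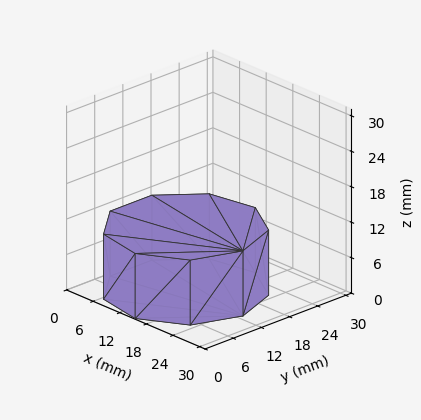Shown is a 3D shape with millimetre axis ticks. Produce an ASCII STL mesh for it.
Reading the render: the shape is a regular 9-sided prism (a cylinder approximated with 9 flat sides), circumscribed radius ≈ 13 mm, height ≈ 11 mm (dimensions read to the nearest mm from the axis ticks). For the STL, each face is triangulated and given an outward normal.

solid part
  facet normal 0.0000 0.0000 -1.0000
    outer loop
      vertex 15.257 25.803 0.000
      vertex 22.959 21.356 0.000
      vertex 26.000 13.000 0.000
    endloop
  endfacet
  facet normal 0.0000 0.0000 -1.0000
    outer loop
      vertex 6.500 24.258 0.000
      vertex 15.257 25.803 0.000
      vertex 26.000 13.000 0.000
    endloop
  endfacet
  facet normal 0.0000 0.0000 -1.0000
    outer loop
      vertex 0.784 17.446 0.000
      vertex 6.500 24.258 0.000
      vertex 26.000 13.000 0.000
    endloop
  endfacet
  facet normal 0.0000 0.0000 -1.0000
    outer loop
      vertex 0.784 8.554 0.000
      vertex 0.784 17.446 0.000
      vertex 26.000 13.000 0.000
    endloop
  endfacet
  facet normal 0.0000 0.0000 -1.0000
    outer loop
      vertex 6.500 1.742 0.000
      vertex 0.784 8.554 0.000
      vertex 26.000 13.000 0.000
    endloop
  endfacet
  facet normal 0.0000 0.0000 -1.0000
    outer loop
      vertex 15.257 0.197 0.000
      vertex 6.500 1.742 0.000
      vertex 26.000 13.000 0.000
    endloop
  endfacet
  facet normal 0.0000 0.0000 -1.0000
    outer loop
      vertex 22.959 4.644 0.000
      vertex 15.257 0.197 0.000
      vertex 26.000 13.000 0.000
    endloop
  endfacet
  facet normal 0.0000 0.0000 1.0000
    outer loop
      vertex 26.000 13.000 11.000
      vertex 22.959 21.356 11.000
      vertex 15.257 25.803 11.000
    endloop
  endfacet
  facet normal 0.0000 0.0000 1.0000
    outer loop
      vertex 26.000 13.000 11.000
      vertex 15.257 25.803 11.000
      vertex 6.500 24.258 11.000
    endloop
  endfacet
  facet normal 0.0000 0.0000 1.0000
    outer loop
      vertex 26.000 13.000 11.000
      vertex 6.500 24.258 11.000
      vertex 0.784 17.446 11.000
    endloop
  endfacet
  facet normal 0.0000 0.0000 1.0000
    outer loop
      vertex 26.000 13.000 11.000
      vertex 0.784 17.446 11.000
      vertex 0.784 8.554 11.000
    endloop
  endfacet
  facet normal 0.0000 0.0000 1.0000
    outer loop
      vertex 26.000 13.000 11.000
      vertex 0.784 8.554 11.000
      vertex 6.500 1.742 11.000
    endloop
  endfacet
  facet normal 0.0000 0.0000 1.0000
    outer loop
      vertex 26.000 13.000 11.000
      vertex 6.500 1.742 11.000
      vertex 15.257 0.197 11.000
    endloop
  endfacet
  facet normal 0.0000 0.0000 1.0000
    outer loop
      vertex 26.000 13.000 11.000
      vertex 15.257 0.197 11.000
      vertex 22.959 4.644 11.000
    endloop
  endfacet
  facet normal 0.9397 0.3420 0.0000
    outer loop
      vertex 26.000 13.000 0.000
      vertex 22.959 21.356 0.000
      vertex 22.959 21.356 11.000
    endloop
  endfacet
  facet normal 0.9397 0.3420 0.0000
    outer loop
      vertex 26.000 13.000 0.000
      vertex 22.959 21.356 11.000
      vertex 26.000 13.000 11.000
    endloop
  endfacet
  facet normal 0.5000 0.8660 0.0000
    outer loop
      vertex 22.959 21.356 0.000
      vertex 15.257 25.803 0.000
      vertex 15.257 25.803 11.000
    endloop
  endfacet
  facet normal 0.5000 0.8660 0.0000
    outer loop
      vertex 22.959 21.356 0.000
      vertex 15.257 25.803 11.000
      vertex 22.959 21.356 11.000
    endloop
  endfacet
  facet normal -0.1737 0.9848 0.0000
    outer loop
      vertex 15.257 25.803 0.000
      vertex 6.500 24.258 0.000
      vertex 6.500 24.258 11.000
    endloop
  endfacet
  facet normal -0.1737 0.9848 0.0000
    outer loop
      vertex 15.257 25.803 0.000
      vertex 6.500 24.258 11.000
      vertex 15.257 25.803 11.000
    endloop
  endfacet
  facet normal -0.7660 0.6428 0.0000
    outer loop
      vertex 6.500 24.258 0.000
      vertex 0.784 17.446 0.000
      vertex 0.784 17.446 11.000
    endloop
  endfacet
  facet normal -0.7660 0.6428 0.0000
    outer loop
      vertex 6.500 24.258 0.000
      vertex 0.784 17.446 11.000
      vertex 6.500 24.258 11.000
    endloop
  endfacet
  facet normal -1.0000 0.0000 0.0000
    outer loop
      vertex 0.784 17.446 0.000
      vertex 0.784 8.554 0.000
      vertex 0.784 8.554 11.000
    endloop
  endfacet
  facet normal -1.0000 0.0000 0.0000
    outer loop
      vertex 0.784 17.446 0.000
      vertex 0.784 8.554 11.000
      vertex 0.784 17.446 11.000
    endloop
  endfacet
  facet normal -0.7660 -0.6428 0.0000
    outer loop
      vertex 0.784 8.554 0.000
      vertex 6.500 1.742 0.000
      vertex 6.500 1.742 11.000
    endloop
  endfacet
  facet normal -0.7660 -0.6428 0.0000
    outer loop
      vertex 0.784 8.554 0.000
      vertex 6.500 1.742 11.000
      vertex 0.784 8.554 11.000
    endloop
  endfacet
  facet normal -0.1737 -0.9848 0.0000
    outer loop
      vertex 6.500 1.742 0.000
      vertex 15.257 0.197 0.000
      vertex 15.257 0.197 11.000
    endloop
  endfacet
  facet normal -0.1737 -0.9848 0.0000
    outer loop
      vertex 6.500 1.742 0.000
      vertex 15.257 0.197 11.000
      vertex 6.500 1.742 11.000
    endloop
  endfacet
  facet normal 0.5000 -0.8660 0.0000
    outer loop
      vertex 15.257 0.197 0.000
      vertex 22.959 4.644 0.000
      vertex 22.959 4.644 11.000
    endloop
  endfacet
  facet normal 0.5000 -0.8660 0.0000
    outer loop
      vertex 15.257 0.197 0.000
      vertex 22.959 4.644 11.000
      vertex 15.257 0.197 11.000
    endloop
  endfacet
  facet normal 0.9397 -0.3420 0.0000
    outer loop
      vertex 22.959 4.644 0.000
      vertex 26.000 13.000 0.000
      vertex 26.000 13.000 11.000
    endloop
  endfacet
  facet normal 0.9397 -0.3420 0.0000
    outer loop
      vertex 22.959 4.644 0.000
      vertex 26.000 13.000 11.000
      vertex 22.959 4.644 11.000
    endloop
  endfacet
endsolid part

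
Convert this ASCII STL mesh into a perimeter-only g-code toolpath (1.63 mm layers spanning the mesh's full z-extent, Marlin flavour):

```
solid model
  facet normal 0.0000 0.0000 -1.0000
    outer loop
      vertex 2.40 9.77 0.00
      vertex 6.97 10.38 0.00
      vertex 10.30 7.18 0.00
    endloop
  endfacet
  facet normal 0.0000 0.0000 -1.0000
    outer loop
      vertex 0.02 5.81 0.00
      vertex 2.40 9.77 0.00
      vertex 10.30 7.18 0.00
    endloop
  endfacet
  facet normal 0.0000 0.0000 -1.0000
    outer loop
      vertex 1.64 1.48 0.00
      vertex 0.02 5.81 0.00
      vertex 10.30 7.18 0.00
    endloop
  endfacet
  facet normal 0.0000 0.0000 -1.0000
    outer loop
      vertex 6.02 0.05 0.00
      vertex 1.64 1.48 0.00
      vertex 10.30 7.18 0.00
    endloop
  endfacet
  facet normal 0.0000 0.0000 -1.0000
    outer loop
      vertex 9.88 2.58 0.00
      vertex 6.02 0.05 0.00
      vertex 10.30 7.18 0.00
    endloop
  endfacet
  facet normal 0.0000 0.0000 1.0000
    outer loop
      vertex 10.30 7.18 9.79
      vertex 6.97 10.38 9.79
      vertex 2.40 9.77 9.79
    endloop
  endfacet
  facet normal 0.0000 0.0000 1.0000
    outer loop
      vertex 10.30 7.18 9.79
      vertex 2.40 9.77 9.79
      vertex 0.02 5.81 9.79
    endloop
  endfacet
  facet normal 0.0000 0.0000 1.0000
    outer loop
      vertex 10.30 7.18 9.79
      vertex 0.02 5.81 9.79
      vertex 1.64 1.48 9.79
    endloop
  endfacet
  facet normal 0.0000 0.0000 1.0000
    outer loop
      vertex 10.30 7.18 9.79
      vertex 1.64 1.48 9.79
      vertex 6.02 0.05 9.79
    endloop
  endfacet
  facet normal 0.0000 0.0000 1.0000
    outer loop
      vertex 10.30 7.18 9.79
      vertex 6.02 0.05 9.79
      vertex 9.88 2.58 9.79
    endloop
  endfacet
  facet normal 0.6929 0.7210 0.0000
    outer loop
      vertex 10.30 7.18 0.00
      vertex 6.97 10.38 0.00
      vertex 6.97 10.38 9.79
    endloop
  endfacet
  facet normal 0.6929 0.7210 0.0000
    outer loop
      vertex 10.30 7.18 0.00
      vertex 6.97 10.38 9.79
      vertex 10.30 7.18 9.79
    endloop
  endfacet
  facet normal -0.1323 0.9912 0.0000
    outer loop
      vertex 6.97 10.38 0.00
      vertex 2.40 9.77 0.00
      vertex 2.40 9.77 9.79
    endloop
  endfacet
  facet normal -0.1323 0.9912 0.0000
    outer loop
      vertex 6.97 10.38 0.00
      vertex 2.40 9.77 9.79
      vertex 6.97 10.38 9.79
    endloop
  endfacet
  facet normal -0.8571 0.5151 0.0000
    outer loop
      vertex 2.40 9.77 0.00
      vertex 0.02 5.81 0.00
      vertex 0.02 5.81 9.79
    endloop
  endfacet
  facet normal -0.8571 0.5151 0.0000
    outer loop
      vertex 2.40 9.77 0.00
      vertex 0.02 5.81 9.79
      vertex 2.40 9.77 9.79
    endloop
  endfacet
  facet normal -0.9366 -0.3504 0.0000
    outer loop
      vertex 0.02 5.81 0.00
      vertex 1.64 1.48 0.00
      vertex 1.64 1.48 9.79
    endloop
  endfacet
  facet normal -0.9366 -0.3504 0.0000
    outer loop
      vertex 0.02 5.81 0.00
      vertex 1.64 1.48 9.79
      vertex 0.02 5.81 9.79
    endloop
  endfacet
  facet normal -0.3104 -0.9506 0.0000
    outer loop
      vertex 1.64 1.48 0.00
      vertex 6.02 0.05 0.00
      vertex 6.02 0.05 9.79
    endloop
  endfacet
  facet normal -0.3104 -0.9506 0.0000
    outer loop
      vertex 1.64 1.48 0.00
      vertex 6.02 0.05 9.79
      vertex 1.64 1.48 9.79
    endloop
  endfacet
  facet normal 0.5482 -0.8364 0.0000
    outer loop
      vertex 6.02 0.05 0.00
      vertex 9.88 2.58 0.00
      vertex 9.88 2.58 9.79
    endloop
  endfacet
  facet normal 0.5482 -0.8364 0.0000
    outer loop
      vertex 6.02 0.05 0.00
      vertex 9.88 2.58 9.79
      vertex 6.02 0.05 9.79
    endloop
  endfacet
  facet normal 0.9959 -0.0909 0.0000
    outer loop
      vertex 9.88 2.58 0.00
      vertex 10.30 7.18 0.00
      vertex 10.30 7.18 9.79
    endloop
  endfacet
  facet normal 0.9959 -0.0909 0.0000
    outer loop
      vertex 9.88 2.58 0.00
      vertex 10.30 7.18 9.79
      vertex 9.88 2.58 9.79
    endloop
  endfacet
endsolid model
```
; perimeter-only toolpath
G21 ; units = mm
G90 ; absolute positioning
G28 ; home
; layer 1
G0 Z1.63
G0 X10.30 Y7.18
G1 X6.97 Y10.38
G1 X2.40 Y9.77
G1 X0.02 Y5.81
G1 X1.64 Y1.48
G1 X6.02 Y0.05
G1 X9.88 Y2.58
G1 X10.30 Y7.18
; layer 2
G0 Z3.26
G0 X10.30 Y7.18
G1 X6.97 Y10.38
G1 X2.40 Y9.77
G1 X0.02 Y5.81
G1 X1.64 Y1.48
G1 X6.02 Y0.05
G1 X9.88 Y2.58
G1 X10.30 Y7.18
; layer 3
G0 Z4.89
G0 X10.30 Y7.18
G1 X6.97 Y10.38
G1 X2.40 Y9.77
G1 X0.02 Y5.81
G1 X1.64 Y1.48
G1 X6.02 Y0.05
G1 X9.88 Y2.58
G1 X10.30 Y7.18
; layer 4
G0 Z6.53
G0 X10.30 Y7.18
G1 X6.97 Y10.38
G1 X2.40 Y9.77
G1 X0.02 Y5.81
G1 X1.64 Y1.48
G1 X6.02 Y0.05
G1 X9.88 Y2.58
G1 X10.30 Y7.18
; layer 5
G0 Z8.16
G0 X10.30 Y7.18
G1 X6.97 Y10.38
G1 X2.40 Y9.77
G1 X0.02 Y5.81
G1 X1.64 Y1.48
G1 X6.02 Y0.05
G1 X9.88 Y2.58
G1 X10.30 Y7.18
; layer 6
G0 Z9.79
G0 X10.30 Y7.18
G1 X6.97 Y10.38
G1 X2.40 Y9.77
G1 X0.02 Y5.81
G1 X1.64 Y1.48
G1 X6.02 Y0.05
G1 X9.88 Y2.58
G1 X10.30 Y7.18
M2 ; end

The solid is a regular 7-sided prism (a cylinder approximated with 7 flat sides), circumscribed radius ≈ 5.32 mm, height ≈ 9.79 mm. Slicing at Δz = 1.63 mm — 6 equal slices spanning the solid's height, so layer i sits at z = i·h/6 — gives 6 non-empty perimeters. Each is a 7-segment closed polygon; G0 lifts to the layer z and rapids to the start vertex, then G1 traces the edges.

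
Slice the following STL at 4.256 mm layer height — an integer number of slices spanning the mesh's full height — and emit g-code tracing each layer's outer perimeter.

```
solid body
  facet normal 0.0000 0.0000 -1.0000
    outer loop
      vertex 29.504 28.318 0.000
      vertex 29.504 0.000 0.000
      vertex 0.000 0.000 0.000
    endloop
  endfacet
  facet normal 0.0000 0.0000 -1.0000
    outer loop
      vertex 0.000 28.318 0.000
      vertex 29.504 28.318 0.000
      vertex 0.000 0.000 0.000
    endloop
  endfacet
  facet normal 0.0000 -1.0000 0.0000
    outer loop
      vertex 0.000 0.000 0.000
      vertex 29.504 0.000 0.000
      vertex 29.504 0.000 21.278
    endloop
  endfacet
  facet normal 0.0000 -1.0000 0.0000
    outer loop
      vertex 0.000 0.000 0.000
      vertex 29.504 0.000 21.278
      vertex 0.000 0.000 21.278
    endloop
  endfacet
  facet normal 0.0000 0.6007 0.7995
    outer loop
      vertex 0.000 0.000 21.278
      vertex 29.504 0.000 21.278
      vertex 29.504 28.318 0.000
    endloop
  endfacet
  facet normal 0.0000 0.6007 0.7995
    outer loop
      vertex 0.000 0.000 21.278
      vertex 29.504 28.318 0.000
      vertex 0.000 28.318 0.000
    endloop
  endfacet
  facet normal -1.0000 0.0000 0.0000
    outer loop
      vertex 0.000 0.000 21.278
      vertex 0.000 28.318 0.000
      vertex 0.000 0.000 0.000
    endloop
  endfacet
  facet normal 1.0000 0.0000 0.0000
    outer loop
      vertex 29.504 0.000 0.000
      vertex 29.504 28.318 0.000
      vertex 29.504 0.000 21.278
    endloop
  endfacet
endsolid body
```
; perimeter-only toolpath
G21 ; units = mm
G90 ; absolute positioning
G28 ; home
; layer 1
G0 Z4.256
G0 X0.000 Y0.000
G1 X29.504 Y0.000
G1 X29.504 Y22.654
G1 X0.000 Y22.654
G1 X0.000 Y0.000
; layer 2
G0 Z8.511
G0 X0.000 Y0.000
G1 X29.504 Y0.000
G1 X29.504 Y16.991
G1 X0.000 Y16.991
G1 X0.000 Y0.000
; layer 3
G0 Z12.767
G0 X0.000 Y0.000
G1 X29.504 Y0.000
G1 X29.504 Y11.327
G1 X0.000 Y11.327
G1 X0.000 Y0.000
; layer 4
G0 Z17.022
G0 X0.000 Y0.000
G1 X29.504 Y0.000
G1 X29.504 Y5.664
G1 X0.000 Y5.664
G1 X0.000 Y0.000
M2 ; end

The solid is a wedge (ramp): 29.5 × 28.3 mm base, rising to 21.3 mm along the y=0 edge and sloping linearly to z=0 at y=28.3. Slicing at Δz = 4.256 mm — 5 equal slices spanning the solid's height, so layer i sits at z = i·h/5 — gives 4 non-empty perimeters. Each is a 4-segment closed polygon; G0 lifts to the layer z and rapids to the start vertex, then G1 traces the edges. The cross-section shrinks linearly with z (the slice at the apex is degenerate and omitted).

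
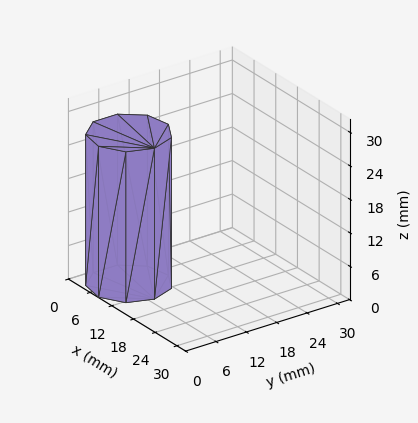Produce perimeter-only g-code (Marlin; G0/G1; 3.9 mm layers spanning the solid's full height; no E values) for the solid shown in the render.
Reading the render: the shape is a regular 9-sided prism (a cylinder approximated with 9 flat sides), circumscribed radius ≈ 7 mm, height ≈ 27 mm (dimensions read to the nearest mm from the axis ticks). For the g-code, the solid's height is divided into equal slices at the stated Δz and each level perimeter traced with G1 moves after a G0 lift.

; perimeter-only toolpath
G21 ; units = mm
G90 ; absolute positioning
G28 ; home
; layer 1
G0 Z3.9
G0 X14.0 Y7.0
G1 X12.4 Y11.5
G1 X8.2 Y13.9
G1 X3.5 Y13.1
G1 X0.4 Y9.4
G1 X0.4 Y4.6
G1 X3.5 Y0.9
G1 X8.2 Y0.1
G1 X12.4 Y2.5
G1 X14.0 Y7.0
; layer 2
G0 Z7.7
G0 X14.0 Y7.0
G1 X12.4 Y11.5
G1 X8.2 Y13.9
G1 X3.5 Y13.1
G1 X0.4 Y9.4
G1 X0.4 Y4.6
G1 X3.5 Y0.9
G1 X8.2 Y0.1
G1 X12.4 Y2.5
G1 X14.0 Y7.0
; layer 3
G0 Z11.6
G0 X14.0 Y7.0
G1 X12.4 Y11.5
G1 X8.2 Y13.9
G1 X3.5 Y13.1
G1 X0.4 Y9.4
G1 X0.4 Y4.6
G1 X3.5 Y0.9
G1 X8.2 Y0.1
G1 X12.4 Y2.5
G1 X14.0 Y7.0
; layer 4
G0 Z15.4
G0 X14.0 Y7.0
G1 X12.4 Y11.5
G1 X8.2 Y13.9
G1 X3.5 Y13.1
G1 X0.4 Y9.4
G1 X0.4 Y4.6
G1 X3.5 Y0.9
G1 X8.2 Y0.1
G1 X12.4 Y2.5
G1 X14.0 Y7.0
; layer 5
G0 Z19.3
G0 X14.0 Y7.0
G1 X12.4 Y11.5
G1 X8.2 Y13.9
G1 X3.5 Y13.1
G1 X0.4 Y9.4
G1 X0.4 Y4.6
G1 X3.5 Y0.9
G1 X8.2 Y0.1
G1 X12.4 Y2.5
G1 X14.0 Y7.0
; layer 6
G0 Z23.1
G0 X14.0 Y7.0
G1 X12.4 Y11.5
G1 X8.2 Y13.9
G1 X3.5 Y13.1
G1 X0.4 Y9.4
G1 X0.4 Y4.6
G1 X3.5 Y0.9
G1 X8.2 Y0.1
G1 X12.4 Y2.5
G1 X14.0 Y7.0
; layer 7
G0 Z27.0
G0 X14.0 Y7.0
G1 X12.4 Y11.5
G1 X8.2 Y13.9
G1 X3.5 Y13.1
G1 X0.4 Y9.4
G1 X0.4 Y4.6
G1 X3.5 Y0.9
G1 X8.2 Y0.1
G1 X12.4 Y2.5
G1 X14.0 Y7.0
M2 ; end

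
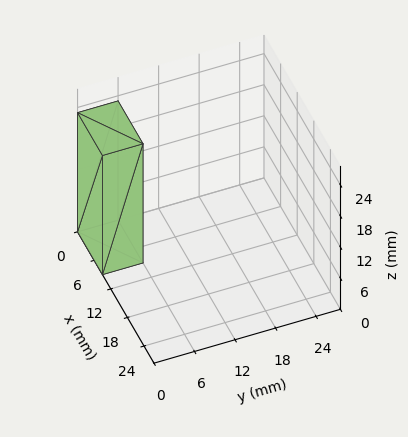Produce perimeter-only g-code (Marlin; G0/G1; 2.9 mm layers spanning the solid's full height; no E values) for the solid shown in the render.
Reading the render: the shape is a rectangular box, roughly 9 × 6 mm footprint and 23 mm tall (dimensions read to the nearest mm from the axis ticks). For the g-code, the solid's height is divided into equal slices at the stated Δz and each level perimeter traced with G1 moves after a G0 lift.

; perimeter-only toolpath
G21 ; units = mm
G90 ; absolute positioning
G28 ; home
; layer 1
G0 Z2.9
G0 X0.0 Y0.0
G1 X9.0 Y0.0
G1 X9.0 Y6.0
G1 X0.0 Y6.0
G1 X0.0 Y0.0
; layer 2
G0 Z5.8
G0 X0.0 Y0.0
G1 X9.0 Y0.0
G1 X9.0 Y6.0
G1 X0.0 Y6.0
G1 X0.0 Y0.0
; layer 3
G0 Z8.6
G0 X0.0 Y0.0
G1 X9.0 Y0.0
G1 X9.0 Y6.0
G1 X0.0 Y6.0
G1 X0.0 Y0.0
; layer 4
G0 Z11.5
G0 X0.0 Y0.0
G1 X9.0 Y0.0
G1 X9.0 Y6.0
G1 X0.0 Y6.0
G1 X0.0 Y0.0
; layer 5
G0 Z14.4
G0 X0.0 Y0.0
G1 X9.0 Y0.0
G1 X9.0 Y6.0
G1 X0.0 Y6.0
G1 X0.0 Y0.0
; layer 6
G0 Z17.2
G0 X0.0 Y0.0
G1 X9.0 Y0.0
G1 X9.0 Y6.0
G1 X0.0 Y6.0
G1 X0.0 Y0.0
; layer 7
G0 Z20.1
G0 X0.0 Y0.0
G1 X9.0 Y0.0
G1 X9.0 Y6.0
G1 X0.0 Y6.0
G1 X0.0 Y0.0
; layer 8
G0 Z23.0
G0 X0.0 Y0.0
G1 X9.0 Y0.0
G1 X9.0 Y6.0
G1 X0.0 Y6.0
G1 X0.0 Y0.0
M2 ; end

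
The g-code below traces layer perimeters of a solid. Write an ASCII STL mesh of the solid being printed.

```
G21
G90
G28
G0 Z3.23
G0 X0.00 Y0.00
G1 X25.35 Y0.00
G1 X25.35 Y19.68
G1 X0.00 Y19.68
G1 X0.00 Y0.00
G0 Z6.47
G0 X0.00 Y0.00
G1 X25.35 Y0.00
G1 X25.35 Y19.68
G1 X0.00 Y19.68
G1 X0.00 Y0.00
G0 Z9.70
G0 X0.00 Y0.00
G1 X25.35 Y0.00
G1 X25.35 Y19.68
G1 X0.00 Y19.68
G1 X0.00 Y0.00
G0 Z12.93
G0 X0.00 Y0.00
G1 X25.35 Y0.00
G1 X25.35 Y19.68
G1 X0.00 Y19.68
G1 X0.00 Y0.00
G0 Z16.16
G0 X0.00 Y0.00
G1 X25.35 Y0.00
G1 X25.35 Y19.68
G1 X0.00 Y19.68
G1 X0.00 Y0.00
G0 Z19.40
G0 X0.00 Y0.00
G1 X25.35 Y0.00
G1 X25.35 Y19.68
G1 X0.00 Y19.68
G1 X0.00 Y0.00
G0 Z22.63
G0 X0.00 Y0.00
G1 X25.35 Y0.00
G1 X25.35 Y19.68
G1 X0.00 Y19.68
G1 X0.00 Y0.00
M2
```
solid part
  facet normal 0.0000 0.0000 -1.0000
    outer loop
      vertex 25.35 19.68 0.00
      vertex 25.35 0.00 0.00
      vertex 0.00 0.00 0.00
    endloop
  endfacet
  facet normal 0.0000 0.0000 -1.0000
    outer loop
      vertex 0.00 19.68 0.00
      vertex 25.35 19.68 0.00
      vertex 0.00 0.00 0.00
    endloop
  endfacet
  facet normal 0.0000 0.0000 1.0000
    outer loop
      vertex 0.00 0.00 22.63
      vertex 25.35 0.00 22.63
      vertex 25.35 19.68 22.63
    endloop
  endfacet
  facet normal 0.0000 0.0000 1.0000
    outer loop
      vertex 0.00 0.00 22.63
      vertex 25.35 19.68 22.63
      vertex 0.00 19.68 22.63
    endloop
  endfacet
  facet normal 0.0000 -1.0000 0.0000
    outer loop
      vertex 0.00 0.00 0.00
      vertex 25.35 0.00 0.00
      vertex 25.35 0.00 22.63
    endloop
  endfacet
  facet normal 0.0000 -1.0000 0.0000
    outer loop
      vertex 0.00 0.00 0.00
      vertex 25.35 0.00 22.63
      vertex 0.00 0.00 22.63
    endloop
  endfacet
  facet normal 0.0000 1.0000 0.0000
    outer loop
      vertex 25.35 19.68 22.63
      vertex 25.35 19.68 0.00
      vertex 0.00 19.68 0.00
    endloop
  endfacet
  facet normal 0.0000 1.0000 0.0000
    outer loop
      vertex 0.00 19.68 22.63
      vertex 25.35 19.68 22.63
      vertex 0.00 19.68 0.00
    endloop
  endfacet
  facet normal -1.0000 0.0000 0.0000
    outer loop
      vertex 0.00 19.68 22.63
      vertex 0.00 19.68 0.00
      vertex 0.00 0.00 0.00
    endloop
  endfacet
  facet normal -1.0000 0.0000 0.0000
    outer loop
      vertex 0.00 0.00 22.63
      vertex 0.00 19.68 22.63
      vertex 0.00 0.00 0.00
    endloop
  endfacet
  facet normal 1.0000 0.0000 0.0000
    outer loop
      vertex 25.35 0.00 0.00
      vertex 25.35 19.68 0.00
      vertex 25.35 19.68 22.63
    endloop
  endfacet
  facet normal 1.0000 0.0000 0.0000
    outer loop
      vertex 25.35 0.00 0.00
      vertex 25.35 19.68 22.63
      vertex 25.35 0.00 22.63
    endloop
  endfacet
endsolid part

The G0 Z moves step by Δz≈3.23 mm. Every layer's G1 loop is the same polygon, so the solid is a straight extrusion of it from z=0 to z≈22.6. Closing with flat bottom and top caps and triangulating gives 12 facets — a rectangular box, roughly 25.4 × 19.7 mm footprint and 22.6 mm tall.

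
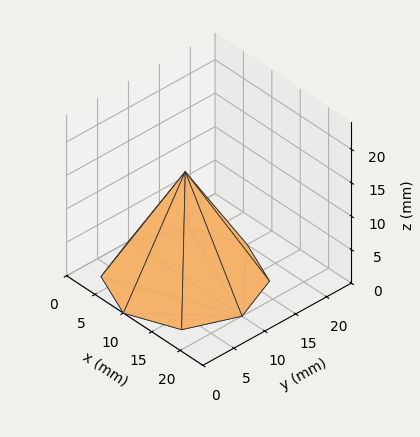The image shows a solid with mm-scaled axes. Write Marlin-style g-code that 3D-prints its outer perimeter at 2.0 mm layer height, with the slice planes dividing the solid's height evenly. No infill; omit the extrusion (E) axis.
Reading the render: the shape is a regular 8-sided pyramid, base circumscribed radius ≈ 10 mm, apex at z ≈ 16 mm (dimensions read to the nearest mm from the axis ticks). For the g-code, the solid's height is divided into equal slices at the stated Δz and each level perimeter traced with G1 moves after a G0 lift.

; perimeter-only toolpath
G21 ; units = mm
G90 ; absolute positioning
G28 ; home
; layer 1
G0 Z2.0
G0 X18.8 Y10.0
G1 X16.2 Y16.2
G1 X10.0 Y18.8
G1 X3.8 Y16.2
G1 X1.2 Y10.0
G1 X3.8 Y3.8
G1 X10.0 Y1.2
G1 X16.2 Y3.8
G1 X18.8 Y10.0
; layer 2
G0 Z4.0
G0 X17.5 Y10.0
G1 X15.3 Y15.3
G1 X10.0 Y17.5
G1 X4.7 Y15.3
G1 X2.5 Y10.0
G1 X4.7 Y4.7
G1 X10.0 Y2.5
G1 X15.3 Y4.7
G1 X17.5 Y10.0
; layer 3
G0 Z6.0
G0 X16.2 Y10.0
G1 X14.4 Y14.4
G1 X10.0 Y16.2
G1 X5.6 Y14.4
G1 X3.8 Y10.0
G1 X5.6 Y5.6
G1 X10.0 Y3.8
G1 X14.4 Y5.6
G1 X16.2 Y10.0
; layer 4
G0 Z8.0
G0 X15.0 Y10.0
G1 X13.6 Y13.6
G1 X10.0 Y15.0
G1 X6.5 Y13.6
G1 X5.0 Y10.0
G1 X6.5 Y6.5
G1 X10.0 Y5.0
G1 X13.6 Y6.5
G1 X15.0 Y10.0
; layer 5
G0 Z10.0
G0 X13.8 Y10.0
G1 X12.7 Y12.7
G1 X10.0 Y13.8
G1 X7.3 Y12.7
G1 X6.2 Y10.0
G1 X7.3 Y7.3
G1 X10.0 Y6.2
G1 X12.7 Y7.3
G1 X13.8 Y10.0
; layer 6
G0 Z12.0
G0 X12.5 Y10.0
G1 X11.8 Y11.8
G1 X10.0 Y12.5
G1 X8.2 Y11.8
G1 X7.5 Y10.0
G1 X8.2 Y8.2
G1 X10.0 Y7.5
G1 X11.8 Y8.2
G1 X12.5 Y10.0
; layer 7
G0 Z14.0
G0 X11.2 Y10.0
G1 X10.9 Y10.9
G1 X10.0 Y11.2
G1 X9.1 Y10.9
G1 X8.8 Y10.0
G1 X9.1 Y9.1
G1 X10.0 Y8.8
G1 X10.9 Y9.1
G1 X11.2 Y10.0
M2 ; end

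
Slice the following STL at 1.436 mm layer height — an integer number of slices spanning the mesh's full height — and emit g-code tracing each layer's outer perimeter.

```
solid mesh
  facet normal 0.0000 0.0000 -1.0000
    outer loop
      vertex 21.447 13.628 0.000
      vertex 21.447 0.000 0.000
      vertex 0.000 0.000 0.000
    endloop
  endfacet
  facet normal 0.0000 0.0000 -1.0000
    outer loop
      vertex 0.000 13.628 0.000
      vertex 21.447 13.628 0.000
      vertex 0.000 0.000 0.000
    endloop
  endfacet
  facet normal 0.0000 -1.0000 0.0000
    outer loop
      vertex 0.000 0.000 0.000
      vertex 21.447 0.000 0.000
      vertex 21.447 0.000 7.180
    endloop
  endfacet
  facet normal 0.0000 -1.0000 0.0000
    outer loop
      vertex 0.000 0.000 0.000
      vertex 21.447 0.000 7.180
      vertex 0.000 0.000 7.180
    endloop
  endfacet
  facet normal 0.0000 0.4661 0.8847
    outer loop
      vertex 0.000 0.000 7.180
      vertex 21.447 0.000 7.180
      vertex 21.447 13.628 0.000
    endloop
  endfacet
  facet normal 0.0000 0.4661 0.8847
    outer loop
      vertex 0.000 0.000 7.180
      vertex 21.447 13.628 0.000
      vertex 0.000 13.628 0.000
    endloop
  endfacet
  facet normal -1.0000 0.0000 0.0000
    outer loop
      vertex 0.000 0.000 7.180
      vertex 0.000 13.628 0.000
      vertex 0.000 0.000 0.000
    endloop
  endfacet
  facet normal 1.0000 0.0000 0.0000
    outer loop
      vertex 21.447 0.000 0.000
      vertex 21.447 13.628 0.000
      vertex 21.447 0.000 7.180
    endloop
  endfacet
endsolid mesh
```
; perimeter-only toolpath
G21 ; units = mm
G90 ; absolute positioning
G28 ; home
; layer 1
G0 Z1.436
G0 X0.000 Y0.000
G1 X21.447 Y0.000
G1 X21.447 Y10.902
G1 X0.000 Y10.902
G1 X0.000 Y0.000
; layer 2
G0 Z2.872
G0 X0.000 Y0.000
G1 X21.447 Y0.000
G1 X21.447 Y8.177
G1 X0.000 Y8.177
G1 X0.000 Y0.000
; layer 3
G0 Z4.308
G0 X0.000 Y0.000
G1 X21.447 Y0.000
G1 X21.447 Y5.451
G1 X0.000 Y5.451
G1 X0.000 Y0.000
; layer 4
G0 Z5.744
G0 X0.000 Y0.000
G1 X21.447 Y0.000
G1 X21.447 Y2.726
G1 X0.000 Y2.726
G1 X0.000 Y0.000
M2 ; end

The solid is a wedge (ramp): 21.4 × 13.6 mm base, rising to 7.18 mm along the y=0 edge and sloping linearly to z=0 at y=13.6. Slicing at Δz = 1.436 mm — 5 equal slices spanning the solid's height, so layer i sits at z = i·h/5 — gives 4 non-empty perimeters. Each is a 4-segment closed polygon; G0 lifts to the layer z and rapids to the start vertex, then G1 traces the edges. The cross-section shrinks linearly with z (the slice at the apex is degenerate and omitted).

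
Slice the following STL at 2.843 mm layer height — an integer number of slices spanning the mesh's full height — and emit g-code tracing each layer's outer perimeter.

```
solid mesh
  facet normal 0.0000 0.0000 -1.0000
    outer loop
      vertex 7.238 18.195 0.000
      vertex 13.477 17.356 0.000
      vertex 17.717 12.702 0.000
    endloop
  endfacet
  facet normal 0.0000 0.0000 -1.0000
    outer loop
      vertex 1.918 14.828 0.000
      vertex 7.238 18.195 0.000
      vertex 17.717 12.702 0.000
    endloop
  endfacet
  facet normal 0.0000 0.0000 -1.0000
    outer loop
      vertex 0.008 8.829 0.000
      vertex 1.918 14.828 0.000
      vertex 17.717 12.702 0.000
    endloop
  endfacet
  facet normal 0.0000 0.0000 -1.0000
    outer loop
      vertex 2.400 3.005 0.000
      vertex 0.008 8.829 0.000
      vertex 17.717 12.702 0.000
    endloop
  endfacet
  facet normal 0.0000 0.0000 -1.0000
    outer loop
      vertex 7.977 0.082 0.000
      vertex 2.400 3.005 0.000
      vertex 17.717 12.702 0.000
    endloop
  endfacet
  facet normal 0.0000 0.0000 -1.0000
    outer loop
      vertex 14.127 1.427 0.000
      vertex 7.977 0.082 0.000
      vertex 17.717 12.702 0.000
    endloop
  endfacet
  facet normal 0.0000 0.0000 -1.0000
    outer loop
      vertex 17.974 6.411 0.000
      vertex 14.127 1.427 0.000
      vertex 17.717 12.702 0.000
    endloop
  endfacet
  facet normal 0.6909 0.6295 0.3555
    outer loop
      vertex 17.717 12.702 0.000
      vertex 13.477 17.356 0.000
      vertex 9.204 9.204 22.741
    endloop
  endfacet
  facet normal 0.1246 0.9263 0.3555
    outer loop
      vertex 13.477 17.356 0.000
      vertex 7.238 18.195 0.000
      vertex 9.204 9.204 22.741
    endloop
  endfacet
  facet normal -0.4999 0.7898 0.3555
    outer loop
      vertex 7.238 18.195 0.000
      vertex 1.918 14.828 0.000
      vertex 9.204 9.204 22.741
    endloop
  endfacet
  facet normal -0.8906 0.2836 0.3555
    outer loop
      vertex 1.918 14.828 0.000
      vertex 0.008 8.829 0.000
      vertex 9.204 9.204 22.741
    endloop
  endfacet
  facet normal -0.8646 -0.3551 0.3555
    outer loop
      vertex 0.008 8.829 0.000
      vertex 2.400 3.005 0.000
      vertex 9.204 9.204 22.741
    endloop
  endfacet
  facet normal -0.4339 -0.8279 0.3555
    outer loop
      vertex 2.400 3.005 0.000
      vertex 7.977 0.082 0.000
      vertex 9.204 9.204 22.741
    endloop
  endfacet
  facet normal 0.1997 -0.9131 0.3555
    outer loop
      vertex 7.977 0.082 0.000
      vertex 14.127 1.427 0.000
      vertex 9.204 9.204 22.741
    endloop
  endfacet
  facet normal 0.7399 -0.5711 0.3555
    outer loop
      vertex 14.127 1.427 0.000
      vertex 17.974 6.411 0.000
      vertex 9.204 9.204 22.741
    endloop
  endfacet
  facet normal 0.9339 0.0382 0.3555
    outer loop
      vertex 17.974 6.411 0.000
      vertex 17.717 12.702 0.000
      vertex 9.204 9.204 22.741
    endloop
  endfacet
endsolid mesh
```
; perimeter-only toolpath
G21 ; units = mm
G90 ; absolute positioning
G28 ; home
; layer 1
G0 Z2.843
G0 X16.653 Y12.265
G1 X12.943 Y16.337
G1 X7.484 Y17.071
G1 X2.829 Y14.125
G1 X1.157 Y8.876
G1 X3.251 Y3.780
G1 X8.130 Y1.222
G1 X13.512 Y2.399
G1 X16.878 Y6.760
G1 X16.653 Y12.265
; layer 2
G0 Z5.685
G0 X15.589 Y11.828
G1 X12.409 Y15.318
G1 X7.730 Y15.947
G1 X3.740 Y13.422
G1 X2.307 Y8.923
G1 X4.101 Y4.555
G1 X8.284 Y2.363
G1 X12.896 Y3.371
G1 X15.781 Y7.109
G1 X15.589 Y11.828
; layer 3
G0 Z8.528
G0 X14.525 Y11.390
G1 X11.875 Y14.299
G1 X7.975 Y14.823
G1 X4.650 Y12.719
G1 X3.457 Y8.970
G1 X4.952 Y5.330
G1 X8.437 Y3.503
G1 X12.281 Y4.343
G1 X14.685 Y7.458
G1 X14.525 Y11.390
; layer 4
G0 Z11.370
G0 X13.460 Y10.953
G1 X11.341 Y13.280
G1 X8.221 Y13.700
G1 X5.561 Y12.016
G1 X4.606 Y9.017
G1 X5.802 Y6.104
G1 X8.591 Y4.643
G1 X11.666 Y5.316
G1 X13.589 Y7.808
G1 X13.460 Y10.953
; layer 5
G0 Z14.213
G0 X12.396 Y10.516
G1 X10.806 Y12.261
G1 X8.467 Y12.576
G1 X6.472 Y11.313
G1 X5.756 Y9.063
G1 X6.652 Y6.879
G1 X8.744 Y5.783
G1 X11.050 Y6.288
G1 X12.493 Y8.157
G1 X12.396 Y10.516
; layer 6
G0 Z17.056
G0 X11.332 Y10.079
G1 X10.272 Y11.242
G1 X8.713 Y11.452
G1 X7.383 Y10.610
G1 X6.905 Y9.110
G1 X7.503 Y7.654
G1 X8.897 Y6.924
G1 X10.435 Y7.260
G1 X11.396 Y8.506
G1 X11.332 Y10.079
; layer 7
G0 Z19.898
G0 X10.268 Y9.641
G1 X9.738 Y10.223
G1 X8.958 Y10.328
G1 X8.293 Y9.907
G1 X8.055 Y9.157
G1 X8.354 Y8.429
G1 X9.051 Y8.064
G1 X9.819 Y8.232
G1 X10.300 Y8.855
G1 X10.268 Y9.641
M2 ; end

The solid is a regular 9-sided pyramid, base circumscribed radius ≈ 9.2 mm, apex at z ≈ 22.7 mm. Slicing at Δz = 2.843 mm — 8 equal slices spanning the solid's height, so layer i sits at z = i·h/8 — gives 7 non-empty perimeters. Each is a 9-segment closed polygon; G0 lifts to the layer z and rapids to the start vertex, then G1 traces the edges. The cross-section shrinks linearly with z (the slice at the apex is degenerate and omitted).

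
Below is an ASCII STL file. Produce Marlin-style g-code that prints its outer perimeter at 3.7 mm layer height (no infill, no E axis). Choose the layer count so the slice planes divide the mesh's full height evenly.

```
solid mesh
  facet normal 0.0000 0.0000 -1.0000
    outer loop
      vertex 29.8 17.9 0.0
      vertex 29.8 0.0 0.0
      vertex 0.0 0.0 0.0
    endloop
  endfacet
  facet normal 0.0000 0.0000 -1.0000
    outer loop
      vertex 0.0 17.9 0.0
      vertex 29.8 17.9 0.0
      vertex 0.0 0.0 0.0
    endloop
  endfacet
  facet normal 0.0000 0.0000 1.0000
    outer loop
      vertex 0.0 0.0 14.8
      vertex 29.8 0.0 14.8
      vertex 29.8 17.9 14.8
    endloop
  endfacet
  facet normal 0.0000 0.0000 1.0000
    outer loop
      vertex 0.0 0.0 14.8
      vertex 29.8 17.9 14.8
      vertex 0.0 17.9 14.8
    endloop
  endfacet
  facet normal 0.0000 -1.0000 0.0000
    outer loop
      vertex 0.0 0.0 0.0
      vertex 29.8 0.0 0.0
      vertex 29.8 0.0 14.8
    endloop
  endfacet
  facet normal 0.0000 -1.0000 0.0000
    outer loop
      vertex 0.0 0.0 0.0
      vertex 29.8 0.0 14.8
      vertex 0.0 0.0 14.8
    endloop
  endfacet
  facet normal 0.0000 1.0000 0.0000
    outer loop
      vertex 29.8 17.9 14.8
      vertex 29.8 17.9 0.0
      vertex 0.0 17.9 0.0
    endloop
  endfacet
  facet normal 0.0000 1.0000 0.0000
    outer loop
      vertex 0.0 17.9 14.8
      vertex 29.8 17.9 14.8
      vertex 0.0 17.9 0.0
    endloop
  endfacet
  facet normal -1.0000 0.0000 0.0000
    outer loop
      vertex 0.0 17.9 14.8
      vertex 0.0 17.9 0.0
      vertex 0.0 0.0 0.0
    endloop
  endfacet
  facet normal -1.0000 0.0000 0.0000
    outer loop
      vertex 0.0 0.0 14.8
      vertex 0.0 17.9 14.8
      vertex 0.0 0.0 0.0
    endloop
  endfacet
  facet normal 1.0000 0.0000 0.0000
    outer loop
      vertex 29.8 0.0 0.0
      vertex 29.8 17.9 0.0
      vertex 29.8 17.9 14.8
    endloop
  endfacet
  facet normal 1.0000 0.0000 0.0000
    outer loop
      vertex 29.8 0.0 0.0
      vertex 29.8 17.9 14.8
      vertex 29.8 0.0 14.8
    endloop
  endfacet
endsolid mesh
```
; perimeter-only toolpath
G21 ; units = mm
G90 ; absolute positioning
G28 ; home
; layer 1
G0 Z3.7
G0 X0.0 Y0.0
G1 X29.8 Y0.0
G1 X29.8 Y17.9
G1 X0.0 Y17.9
G1 X0.0 Y0.0
; layer 2
G0 Z7.4
G0 X0.0 Y0.0
G1 X29.8 Y0.0
G1 X29.8 Y17.9
G1 X0.0 Y17.9
G1 X0.0 Y0.0
; layer 3
G0 Z11.1
G0 X0.0 Y0.0
G1 X29.8 Y0.0
G1 X29.8 Y17.9
G1 X0.0 Y17.9
G1 X0.0 Y0.0
; layer 4
G0 Z14.8
G0 X0.0 Y0.0
G1 X29.8 Y0.0
G1 X29.8 Y17.9
G1 X0.0 Y17.9
G1 X0.0 Y0.0
M2 ; end

The solid is a rectangular box, roughly 29.8 × 17.9 mm footprint and 14.8 mm tall. Slicing at Δz = 3.7 mm — 4 equal slices spanning the solid's height, so layer i sits at z = i·h/4 — gives 4 non-empty perimeters. Each is a 4-segment closed polygon; G0 lifts to the layer z and rapids to the start vertex, then G1 traces the edges.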